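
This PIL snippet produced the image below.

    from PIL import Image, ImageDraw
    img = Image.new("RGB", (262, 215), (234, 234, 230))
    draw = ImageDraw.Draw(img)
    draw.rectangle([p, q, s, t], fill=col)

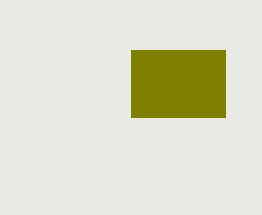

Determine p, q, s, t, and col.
p = 131, q = 50, s = 225, t = 117, col = 'olive'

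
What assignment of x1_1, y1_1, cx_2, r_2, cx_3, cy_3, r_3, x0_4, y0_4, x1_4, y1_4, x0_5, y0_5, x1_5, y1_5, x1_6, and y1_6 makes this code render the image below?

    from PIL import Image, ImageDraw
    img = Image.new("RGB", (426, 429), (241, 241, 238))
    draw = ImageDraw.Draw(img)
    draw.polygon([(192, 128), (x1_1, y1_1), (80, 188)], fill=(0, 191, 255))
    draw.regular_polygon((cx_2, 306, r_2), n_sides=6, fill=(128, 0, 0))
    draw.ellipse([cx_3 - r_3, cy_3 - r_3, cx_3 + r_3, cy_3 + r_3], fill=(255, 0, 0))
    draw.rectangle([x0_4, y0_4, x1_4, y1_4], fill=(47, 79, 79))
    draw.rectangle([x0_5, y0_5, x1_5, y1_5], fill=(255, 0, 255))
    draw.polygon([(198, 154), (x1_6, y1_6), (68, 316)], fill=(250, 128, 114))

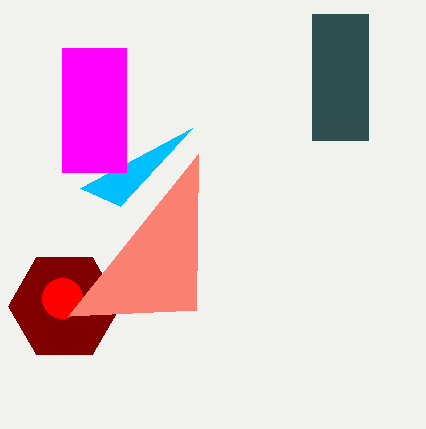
x1_1 = 120
y1_1 = 206
cx_2 = 64
r_2 = 56
cx_3 = 62
cy_3 = 298
r_3 = 20
x0_4 = 312
y0_4 = 14
x1_4 = 368
y1_4 = 140
x0_5 = 62
y0_5 = 48
x1_5 = 126
y1_5 = 172
x1_6 = 196
y1_6 = 310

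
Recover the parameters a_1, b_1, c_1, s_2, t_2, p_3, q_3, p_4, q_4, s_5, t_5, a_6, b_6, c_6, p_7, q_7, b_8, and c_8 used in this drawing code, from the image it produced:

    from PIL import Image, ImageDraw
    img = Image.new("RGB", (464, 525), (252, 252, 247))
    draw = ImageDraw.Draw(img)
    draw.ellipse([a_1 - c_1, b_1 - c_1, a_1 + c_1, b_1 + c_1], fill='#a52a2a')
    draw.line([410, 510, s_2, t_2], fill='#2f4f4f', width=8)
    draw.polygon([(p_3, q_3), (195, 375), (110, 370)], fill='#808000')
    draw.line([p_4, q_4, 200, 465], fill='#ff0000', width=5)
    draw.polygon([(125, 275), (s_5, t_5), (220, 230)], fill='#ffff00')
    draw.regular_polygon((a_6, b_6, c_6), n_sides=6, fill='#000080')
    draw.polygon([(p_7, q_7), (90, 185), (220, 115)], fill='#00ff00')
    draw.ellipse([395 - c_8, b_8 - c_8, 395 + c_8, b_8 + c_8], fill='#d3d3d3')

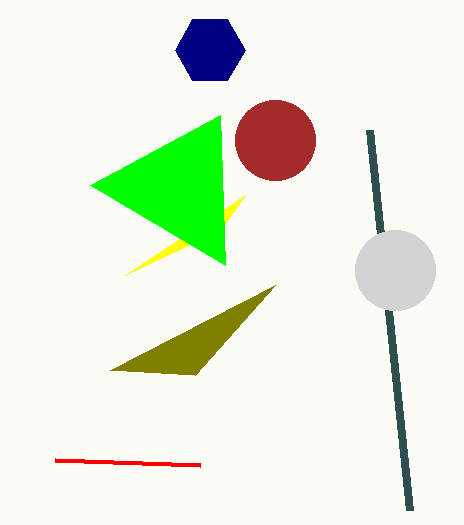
a_1 = 275, b_1 = 140, c_1 = 40, s_2 = 370, t_2 = 130, p_3 = 275, q_3 = 285, p_4 = 55, q_4 = 460, s_5 = 245, t_5 = 195, a_6 = 210, b_6 = 50, c_6 = 35, p_7 = 225, q_7 = 265, b_8 = 270, c_8 = 40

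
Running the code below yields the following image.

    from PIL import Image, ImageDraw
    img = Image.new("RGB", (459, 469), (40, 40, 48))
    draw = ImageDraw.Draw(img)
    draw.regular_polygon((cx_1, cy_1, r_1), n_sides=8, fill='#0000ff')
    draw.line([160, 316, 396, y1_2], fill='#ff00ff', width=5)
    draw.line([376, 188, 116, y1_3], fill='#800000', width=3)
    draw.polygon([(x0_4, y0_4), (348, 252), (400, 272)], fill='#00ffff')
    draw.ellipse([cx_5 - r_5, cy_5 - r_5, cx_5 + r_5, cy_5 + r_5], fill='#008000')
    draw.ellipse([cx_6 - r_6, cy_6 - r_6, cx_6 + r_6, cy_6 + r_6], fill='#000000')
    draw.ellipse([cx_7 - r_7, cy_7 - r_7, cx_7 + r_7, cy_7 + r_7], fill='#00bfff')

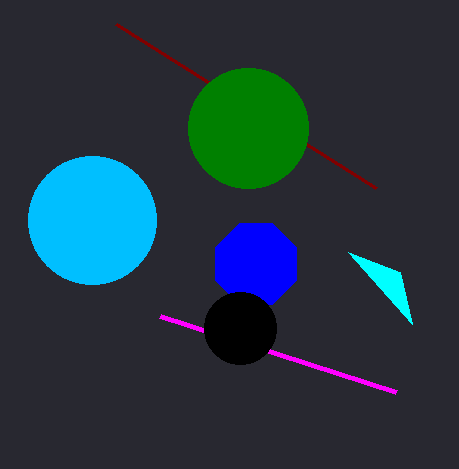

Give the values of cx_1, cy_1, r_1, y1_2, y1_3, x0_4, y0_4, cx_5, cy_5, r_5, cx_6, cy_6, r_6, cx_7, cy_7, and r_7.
cx_1 = 256
cy_1 = 264
r_1 = 44
y1_2 = 392
y1_3 = 24
x0_4 = 412
y0_4 = 324
cx_5 = 248
cy_5 = 128
r_5 = 60
cx_6 = 240
cy_6 = 328
r_6 = 36
cx_7 = 92
cy_7 = 220
r_7 = 64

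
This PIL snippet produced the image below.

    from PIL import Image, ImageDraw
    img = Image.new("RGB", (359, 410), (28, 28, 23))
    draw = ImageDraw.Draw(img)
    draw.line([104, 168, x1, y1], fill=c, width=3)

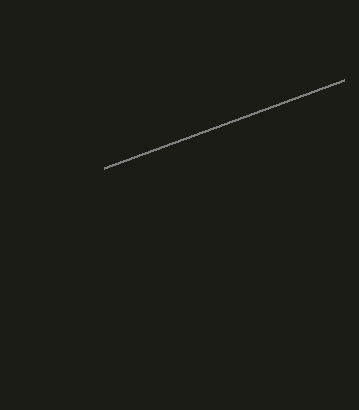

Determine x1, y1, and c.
x1 = 344; y1 = 80; c = 'gray'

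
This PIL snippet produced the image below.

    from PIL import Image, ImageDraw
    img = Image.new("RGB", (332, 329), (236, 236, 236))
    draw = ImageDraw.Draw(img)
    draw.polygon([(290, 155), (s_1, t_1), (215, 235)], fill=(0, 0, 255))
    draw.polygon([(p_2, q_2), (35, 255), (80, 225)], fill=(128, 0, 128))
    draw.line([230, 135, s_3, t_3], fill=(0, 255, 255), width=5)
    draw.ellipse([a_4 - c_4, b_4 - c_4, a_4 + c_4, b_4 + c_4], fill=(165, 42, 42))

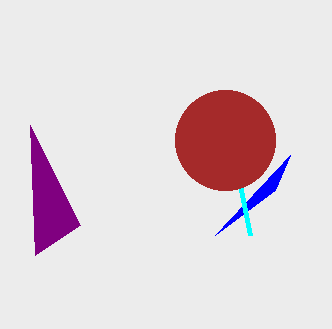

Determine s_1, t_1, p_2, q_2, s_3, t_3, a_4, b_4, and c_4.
s_1 = 275
t_1 = 190
p_2 = 30
q_2 = 125
s_3 = 250
t_3 = 235
a_4 = 225
b_4 = 140
c_4 = 50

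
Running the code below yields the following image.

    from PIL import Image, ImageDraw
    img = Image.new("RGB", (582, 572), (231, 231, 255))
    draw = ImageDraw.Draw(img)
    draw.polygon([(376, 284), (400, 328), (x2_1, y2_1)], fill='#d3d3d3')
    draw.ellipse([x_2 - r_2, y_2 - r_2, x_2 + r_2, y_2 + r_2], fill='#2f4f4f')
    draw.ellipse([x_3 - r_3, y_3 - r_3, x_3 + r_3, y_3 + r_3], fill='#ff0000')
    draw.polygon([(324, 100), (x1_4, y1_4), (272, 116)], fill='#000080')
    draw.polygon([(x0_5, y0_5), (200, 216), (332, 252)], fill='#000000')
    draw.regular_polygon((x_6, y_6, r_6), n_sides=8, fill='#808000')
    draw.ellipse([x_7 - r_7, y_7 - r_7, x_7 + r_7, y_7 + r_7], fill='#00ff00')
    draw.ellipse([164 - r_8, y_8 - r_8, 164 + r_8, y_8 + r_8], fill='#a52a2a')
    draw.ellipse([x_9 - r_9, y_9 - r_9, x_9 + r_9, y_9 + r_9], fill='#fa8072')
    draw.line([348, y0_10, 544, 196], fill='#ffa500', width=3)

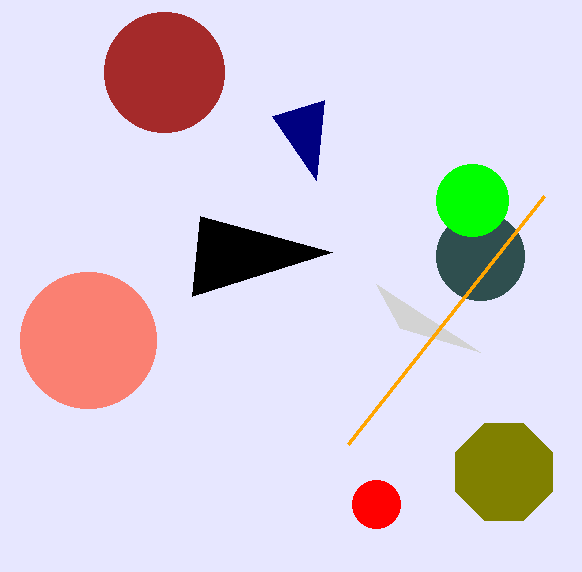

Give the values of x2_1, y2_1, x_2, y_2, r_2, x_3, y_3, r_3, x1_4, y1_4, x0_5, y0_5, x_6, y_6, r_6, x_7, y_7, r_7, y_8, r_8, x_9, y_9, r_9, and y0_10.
x2_1 = 480
y2_1 = 352
x_2 = 480
y_2 = 256
r_2 = 44
x_3 = 376
y_3 = 504
r_3 = 24
x1_4 = 316
y1_4 = 180
x0_5 = 192
y0_5 = 296
x_6 = 504
y_6 = 472
r_6 = 52
x_7 = 472
y_7 = 200
r_7 = 36
y_8 = 72
r_8 = 60
x_9 = 88
y_9 = 340
r_9 = 68
y0_10 = 444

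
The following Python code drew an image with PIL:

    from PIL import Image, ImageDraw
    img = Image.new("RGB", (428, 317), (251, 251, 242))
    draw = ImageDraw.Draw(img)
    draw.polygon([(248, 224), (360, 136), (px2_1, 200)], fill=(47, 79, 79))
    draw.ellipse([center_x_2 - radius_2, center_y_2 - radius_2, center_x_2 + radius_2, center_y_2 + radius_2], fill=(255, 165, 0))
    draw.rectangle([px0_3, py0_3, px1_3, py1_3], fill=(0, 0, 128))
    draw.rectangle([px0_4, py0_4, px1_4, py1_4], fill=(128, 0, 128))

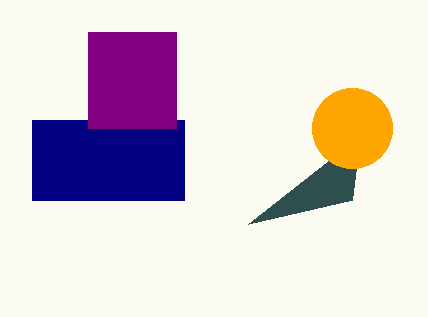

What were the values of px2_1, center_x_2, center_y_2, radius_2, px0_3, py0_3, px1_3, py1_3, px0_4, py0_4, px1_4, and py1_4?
px2_1 = 352, center_x_2 = 352, center_y_2 = 128, radius_2 = 40, px0_3 = 32, py0_3 = 120, px1_3 = 184, py1_3 = 200, px0_4 = 88, py0_4 = 32, px1_4 = 176, py1_4 = 128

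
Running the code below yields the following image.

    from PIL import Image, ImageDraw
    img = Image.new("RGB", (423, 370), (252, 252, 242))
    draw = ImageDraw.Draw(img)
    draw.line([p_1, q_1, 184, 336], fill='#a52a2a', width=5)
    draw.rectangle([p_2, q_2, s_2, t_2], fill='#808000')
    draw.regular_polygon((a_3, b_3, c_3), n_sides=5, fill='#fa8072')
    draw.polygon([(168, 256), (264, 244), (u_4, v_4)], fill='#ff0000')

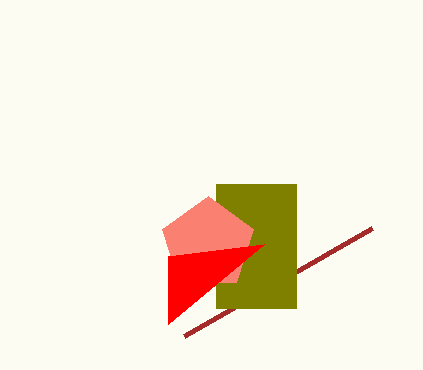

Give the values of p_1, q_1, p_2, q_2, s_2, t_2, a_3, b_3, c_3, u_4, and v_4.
p_1 = 372; q_1 = 228; p_2 = 216; q_2 = 184; s_2 = 296; t_2 = 308; a_3 = 208; b_3 = 244; c_3 = 48; u_4 = 168; v_4 = 324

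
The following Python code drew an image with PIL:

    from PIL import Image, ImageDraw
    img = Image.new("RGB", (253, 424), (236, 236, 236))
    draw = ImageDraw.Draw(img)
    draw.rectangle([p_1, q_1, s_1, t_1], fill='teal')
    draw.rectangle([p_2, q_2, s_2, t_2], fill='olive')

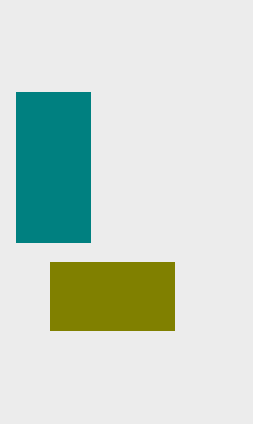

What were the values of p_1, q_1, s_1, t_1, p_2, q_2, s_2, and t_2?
p_1 = 16
q_1 = 92
s_1 = 90
t_1 = 242
p_2 = 50
q_2 = 262
s_2 = 174
t_2 = 330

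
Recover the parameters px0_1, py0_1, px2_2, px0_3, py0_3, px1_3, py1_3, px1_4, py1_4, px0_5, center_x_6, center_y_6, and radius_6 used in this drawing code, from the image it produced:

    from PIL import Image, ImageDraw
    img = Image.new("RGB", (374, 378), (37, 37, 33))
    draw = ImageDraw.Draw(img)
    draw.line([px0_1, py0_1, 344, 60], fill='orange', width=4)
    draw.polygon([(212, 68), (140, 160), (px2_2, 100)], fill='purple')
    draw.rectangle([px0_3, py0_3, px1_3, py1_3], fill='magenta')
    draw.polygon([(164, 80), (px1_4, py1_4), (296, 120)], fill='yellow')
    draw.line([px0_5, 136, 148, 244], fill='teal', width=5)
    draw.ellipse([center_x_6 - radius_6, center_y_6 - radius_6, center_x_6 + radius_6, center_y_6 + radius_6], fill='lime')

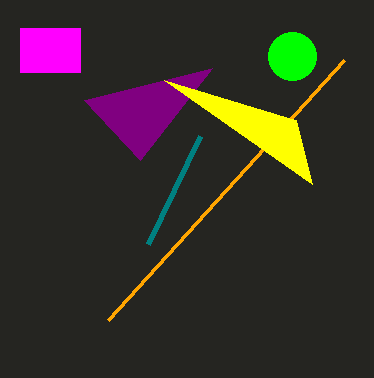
px0_1 = 108; py0_1 = 320; px2_2 = 84; px0_3 = 20; py0_3 = 28; px1_3 = 80; py1_3 = 72; px1_4 = 312; py1_4 = 184; px0_5 = 200; center_x_6 = 292; center_y_6 = 56; radius_6 = 24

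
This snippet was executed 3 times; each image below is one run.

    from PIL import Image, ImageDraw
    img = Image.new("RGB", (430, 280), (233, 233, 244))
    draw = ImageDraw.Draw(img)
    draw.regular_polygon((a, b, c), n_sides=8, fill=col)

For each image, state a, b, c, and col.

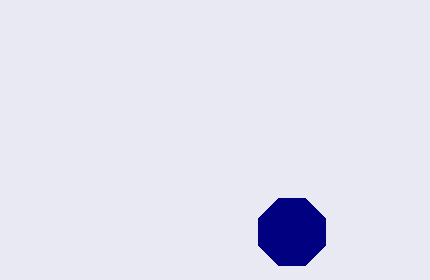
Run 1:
a = 292; b = 232; c = 36; col = 'navy'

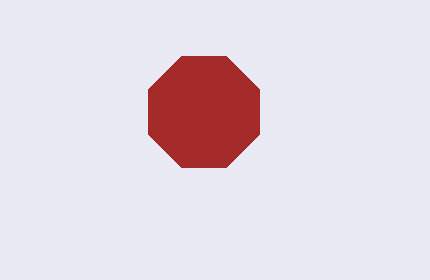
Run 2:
a = 204; b = 112; c = 60; col = 'brown'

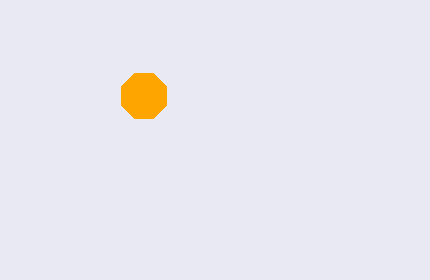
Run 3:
a = 144; b = 96; c = 24; col = 'orange'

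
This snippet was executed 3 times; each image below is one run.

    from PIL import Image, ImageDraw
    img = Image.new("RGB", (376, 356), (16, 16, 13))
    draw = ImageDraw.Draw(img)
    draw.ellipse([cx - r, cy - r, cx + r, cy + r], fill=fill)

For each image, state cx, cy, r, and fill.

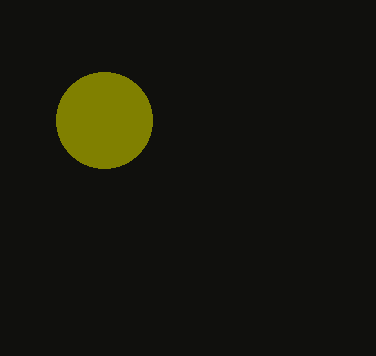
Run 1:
cx = 104
cy = 120
r = 48
fill = 'olive'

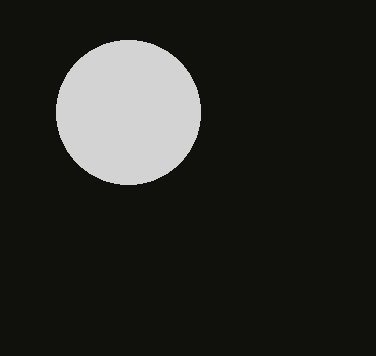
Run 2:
cx = 128, cy = 112, r = 72, fill = 'lightgray'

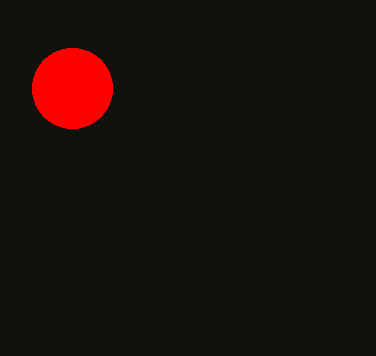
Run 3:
cx = 72; cy = 88; r = 40; fill = 'red'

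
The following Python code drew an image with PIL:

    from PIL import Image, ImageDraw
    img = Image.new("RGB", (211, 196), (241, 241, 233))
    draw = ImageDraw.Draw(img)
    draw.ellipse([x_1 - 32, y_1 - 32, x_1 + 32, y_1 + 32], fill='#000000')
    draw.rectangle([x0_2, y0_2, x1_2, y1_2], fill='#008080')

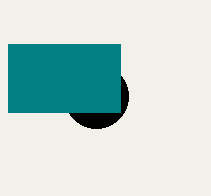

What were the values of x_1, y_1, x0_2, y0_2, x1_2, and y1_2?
x_1 = 96, y_1 = 96, x0_2 = 8, y0_2 = 44, x1_2 = 120, y1_2 = 112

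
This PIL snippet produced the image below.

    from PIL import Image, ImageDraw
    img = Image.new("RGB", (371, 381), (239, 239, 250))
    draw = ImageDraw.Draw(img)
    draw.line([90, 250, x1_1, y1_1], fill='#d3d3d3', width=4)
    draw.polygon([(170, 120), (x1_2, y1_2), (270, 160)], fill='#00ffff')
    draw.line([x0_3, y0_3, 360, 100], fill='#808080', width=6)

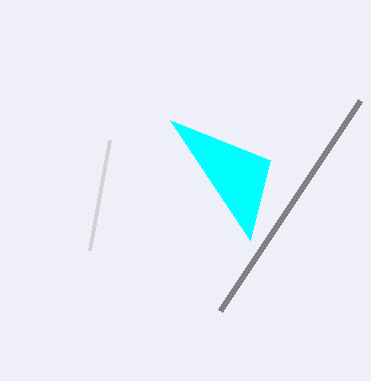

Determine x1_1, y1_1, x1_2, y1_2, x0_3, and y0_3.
x1_1 = 110; y1_1 = 140; x1_2 = 250; y1_2 = 240; x0_3 = 220; y0_3 = 310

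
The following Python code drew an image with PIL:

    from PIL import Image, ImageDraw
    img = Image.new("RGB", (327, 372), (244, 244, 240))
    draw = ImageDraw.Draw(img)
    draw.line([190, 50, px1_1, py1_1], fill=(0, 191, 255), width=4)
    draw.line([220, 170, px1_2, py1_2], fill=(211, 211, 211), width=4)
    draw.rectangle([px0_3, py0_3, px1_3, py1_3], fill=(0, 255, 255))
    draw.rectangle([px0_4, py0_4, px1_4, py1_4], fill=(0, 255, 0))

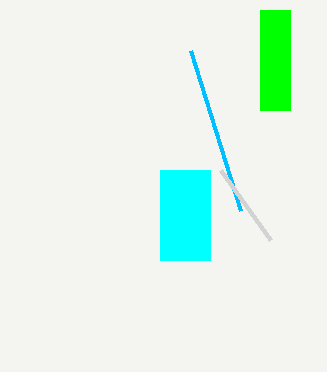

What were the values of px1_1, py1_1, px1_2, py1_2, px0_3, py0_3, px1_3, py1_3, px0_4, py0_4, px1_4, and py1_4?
px1_1 = 240
py1_1 = 210
px1_2 = 270
py1_2 = 240
px0_3 = 160
py0_3 = 170
px1_3 = 210
py1_3 = 260
px0_4 = 260
py0_4 = 10
px1_4 = 290
py1_4 = 110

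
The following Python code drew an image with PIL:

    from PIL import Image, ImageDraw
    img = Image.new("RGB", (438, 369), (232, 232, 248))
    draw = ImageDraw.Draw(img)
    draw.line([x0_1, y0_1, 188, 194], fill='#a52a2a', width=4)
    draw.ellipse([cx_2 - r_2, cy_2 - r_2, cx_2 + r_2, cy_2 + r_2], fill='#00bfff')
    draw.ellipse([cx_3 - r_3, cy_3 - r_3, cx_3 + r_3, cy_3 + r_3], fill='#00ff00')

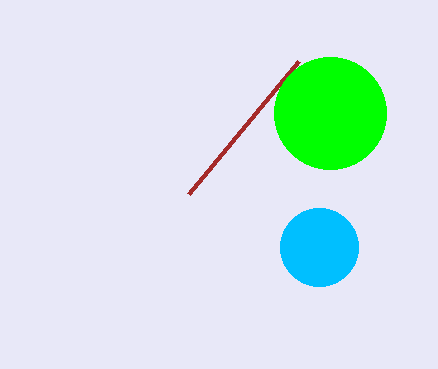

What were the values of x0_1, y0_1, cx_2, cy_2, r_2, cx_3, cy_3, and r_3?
x0_1 = 298; y0_1 = 61; cx_2 = 319; cy_2 = 247; r_2 = 39; cx_3 = 330; cy_3 = 113; r_3 = 56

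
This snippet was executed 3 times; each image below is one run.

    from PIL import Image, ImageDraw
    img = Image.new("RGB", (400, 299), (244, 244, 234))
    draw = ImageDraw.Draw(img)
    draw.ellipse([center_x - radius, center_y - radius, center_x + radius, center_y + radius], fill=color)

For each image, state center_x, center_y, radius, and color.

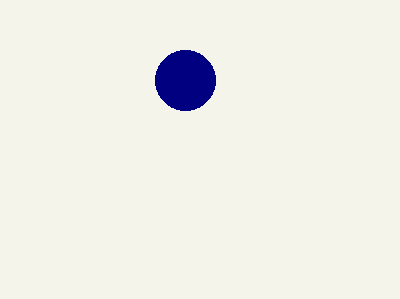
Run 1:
center_x = 185; center_y = 80; radius = 30; color = 'navy'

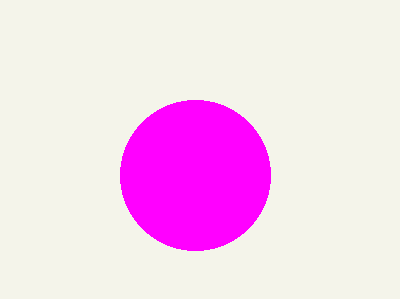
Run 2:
center_x = 195, center_y = 175, radius = 75, color = 'magenta'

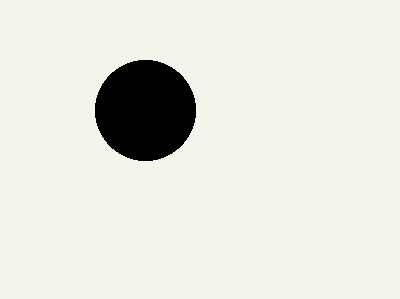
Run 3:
center_x = 145; center_y = 110; radius = 50; color = 'black'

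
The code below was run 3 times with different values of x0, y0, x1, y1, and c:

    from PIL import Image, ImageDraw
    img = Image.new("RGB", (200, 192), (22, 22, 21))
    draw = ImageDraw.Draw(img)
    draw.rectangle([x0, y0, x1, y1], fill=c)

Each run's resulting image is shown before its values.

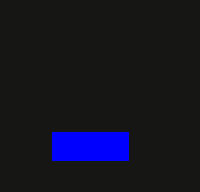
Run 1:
x0 = 52; y0 = 132; x1 = 128; y1 = 160; c = 'blue'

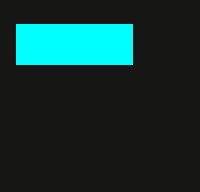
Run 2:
x0 = 16; y0 = 24; x1 = 132; y1 = 64; c = 'cyan'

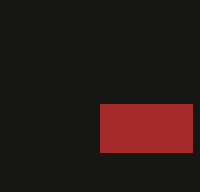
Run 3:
x0 = 100, y0 = 104, x1 = 192, y1 = 152, c = 'brown'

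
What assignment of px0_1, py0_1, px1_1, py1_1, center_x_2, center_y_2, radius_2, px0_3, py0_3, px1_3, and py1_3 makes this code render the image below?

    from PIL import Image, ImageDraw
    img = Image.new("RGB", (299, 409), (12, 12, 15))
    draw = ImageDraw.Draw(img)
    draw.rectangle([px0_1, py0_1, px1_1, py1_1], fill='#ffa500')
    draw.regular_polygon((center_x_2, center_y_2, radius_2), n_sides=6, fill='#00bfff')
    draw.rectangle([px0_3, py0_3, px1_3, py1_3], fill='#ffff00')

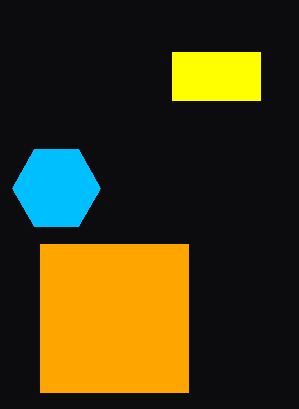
px0_1 = 40, py0_1 = 244, px1_1 = 188, py1_1 = 392, center_x_2 = 56, center_y_2 = 188, radius_2 = 44, px0_3 = 172, py0_3 = 52, px1_3 = 260, py1_3 = 100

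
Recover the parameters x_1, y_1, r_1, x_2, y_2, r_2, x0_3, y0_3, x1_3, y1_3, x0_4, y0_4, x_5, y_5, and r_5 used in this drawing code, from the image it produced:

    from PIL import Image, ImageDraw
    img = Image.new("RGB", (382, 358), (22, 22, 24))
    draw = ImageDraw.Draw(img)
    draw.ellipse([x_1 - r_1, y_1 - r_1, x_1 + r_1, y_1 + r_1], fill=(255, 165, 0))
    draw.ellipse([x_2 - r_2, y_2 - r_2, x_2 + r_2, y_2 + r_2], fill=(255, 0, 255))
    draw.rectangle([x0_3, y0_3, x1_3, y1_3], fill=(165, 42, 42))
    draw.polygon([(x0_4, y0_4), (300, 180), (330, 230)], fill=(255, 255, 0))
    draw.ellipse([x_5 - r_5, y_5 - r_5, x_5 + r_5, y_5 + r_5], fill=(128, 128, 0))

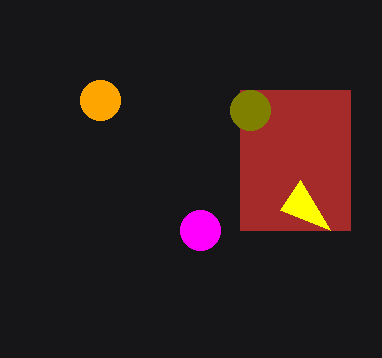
x_1 = 100, y_1 = 100, r_1 = 20, x_2 = 200, y_2 = 230, r_2 = 20, x0_3 = 240, y0_3 = 90, x1_3 = 350, y1_3 = 230, x0_4 = 280, y0_4 = 210, x_5 = 250, y_5 = 110, r_5 = 20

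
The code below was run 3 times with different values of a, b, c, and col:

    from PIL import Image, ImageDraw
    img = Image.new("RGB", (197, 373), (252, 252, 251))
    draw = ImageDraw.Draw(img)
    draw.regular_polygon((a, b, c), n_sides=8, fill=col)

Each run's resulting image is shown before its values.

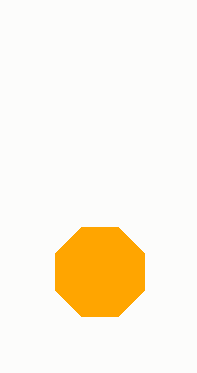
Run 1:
a = 100
b = 272
c = 48
col = 'orange'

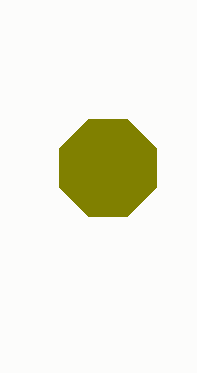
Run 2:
a = 108; b = 168; c = 52; col = 'olive'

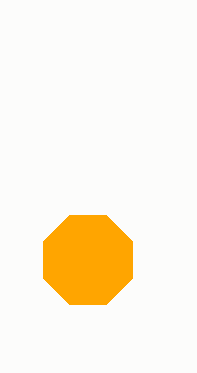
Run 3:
a = 88, b = 260, c = 48, col = 'orange'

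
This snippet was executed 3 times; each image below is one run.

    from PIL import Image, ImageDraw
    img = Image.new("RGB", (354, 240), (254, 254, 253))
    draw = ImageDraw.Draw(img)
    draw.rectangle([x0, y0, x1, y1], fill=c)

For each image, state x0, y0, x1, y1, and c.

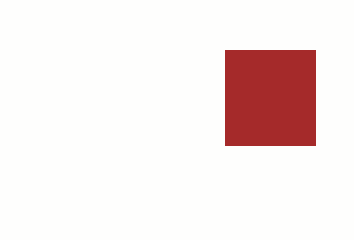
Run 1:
x0 = 225, y0 = 50, x1 = 315, y1 = 145, c = 'brown'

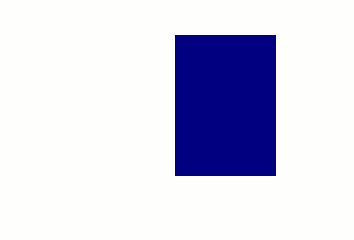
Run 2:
x0 = 175
y0 = 35
x1 = 275
y1 = 175
c = 'navy'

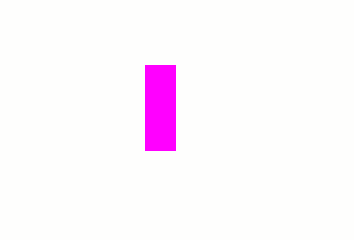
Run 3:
x0 = 145
y0 = 65
x1 = 175
y1 = 150
c = 'magenta'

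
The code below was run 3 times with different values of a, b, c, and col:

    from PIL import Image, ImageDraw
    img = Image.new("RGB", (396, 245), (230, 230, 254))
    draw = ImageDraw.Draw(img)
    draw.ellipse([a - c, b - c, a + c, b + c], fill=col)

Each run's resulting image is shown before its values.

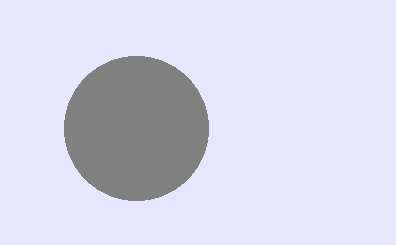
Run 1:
a = 136, b = 128, c = 72, col = 'gray'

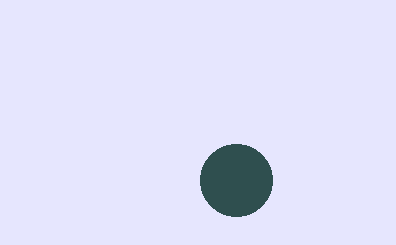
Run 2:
a = 236; b = 180; c = 36; col = 'darkslategray'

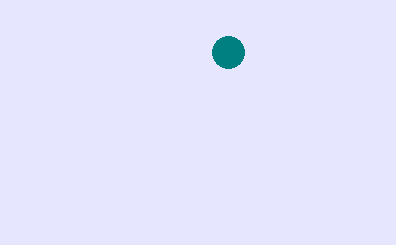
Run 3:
a = 228
b = 52
c = 16
col = 'teal'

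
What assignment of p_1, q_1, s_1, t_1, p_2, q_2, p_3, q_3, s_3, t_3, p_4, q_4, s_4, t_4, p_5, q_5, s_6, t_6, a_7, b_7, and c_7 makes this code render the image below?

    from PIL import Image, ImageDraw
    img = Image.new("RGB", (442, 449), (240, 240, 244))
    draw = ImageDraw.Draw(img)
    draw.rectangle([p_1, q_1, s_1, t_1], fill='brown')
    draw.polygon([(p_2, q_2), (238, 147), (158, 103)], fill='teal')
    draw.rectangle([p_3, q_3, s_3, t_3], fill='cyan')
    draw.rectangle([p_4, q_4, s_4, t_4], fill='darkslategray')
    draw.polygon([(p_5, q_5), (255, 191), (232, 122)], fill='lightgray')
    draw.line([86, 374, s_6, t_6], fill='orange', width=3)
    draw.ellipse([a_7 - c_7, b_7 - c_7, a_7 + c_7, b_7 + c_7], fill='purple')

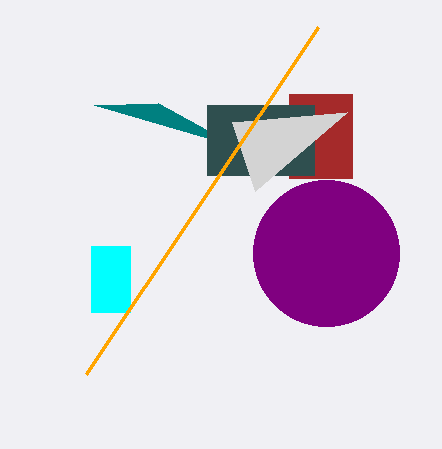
p_1 = 289; q_1 = 94; s_1 = 352; t_1 = 178; p_2 = 94; q_2 = 105; p_3 = 91; q_3 = 246; s_3 = 130; t_3 = 312; p_4 = 207; q_4 = 105; s_4 = 314; t_4 = 175; p_5 = 347; q_5 = 112; s_6 = 318; t_6 = 27; a_7 = 326; b_7 = 253; c_7 = 73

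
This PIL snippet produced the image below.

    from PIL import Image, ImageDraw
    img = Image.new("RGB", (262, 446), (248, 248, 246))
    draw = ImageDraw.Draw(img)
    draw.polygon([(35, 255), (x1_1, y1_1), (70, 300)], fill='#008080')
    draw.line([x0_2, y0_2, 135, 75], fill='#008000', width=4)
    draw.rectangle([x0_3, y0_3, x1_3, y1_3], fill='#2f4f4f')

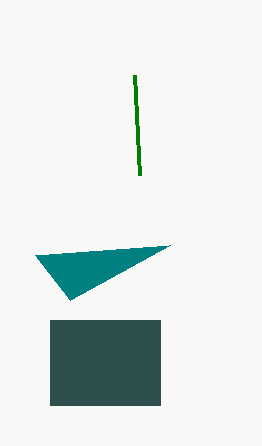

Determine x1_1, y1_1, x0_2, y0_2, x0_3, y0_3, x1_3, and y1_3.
x1_1 = 170; y1_1 = 245; x0_2 = 140; y0_2 = 175; x0_3 = 50; y0_3 = 320; x1_3 = 160; y1_3 = 405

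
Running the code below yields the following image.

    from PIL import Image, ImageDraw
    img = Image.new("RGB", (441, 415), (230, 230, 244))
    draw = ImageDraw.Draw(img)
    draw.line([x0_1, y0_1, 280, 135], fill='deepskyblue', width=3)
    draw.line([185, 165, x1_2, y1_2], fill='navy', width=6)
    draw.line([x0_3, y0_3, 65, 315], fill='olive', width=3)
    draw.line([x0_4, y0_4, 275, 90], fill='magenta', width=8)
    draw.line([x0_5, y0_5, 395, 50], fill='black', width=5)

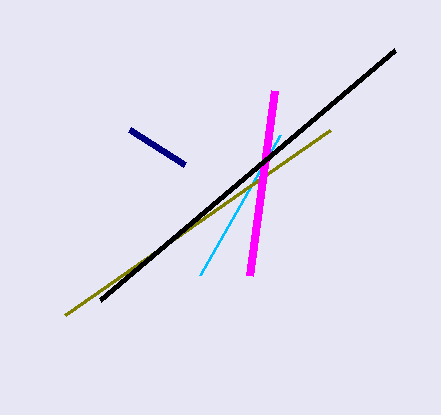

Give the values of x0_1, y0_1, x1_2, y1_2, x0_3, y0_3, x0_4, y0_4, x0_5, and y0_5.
x0_1 = 200, y0_1 = 275, x1_2 = 130, y1_2 = 130, x0_3 = 330, y0_3 = 130, x0_4 = 250, y0_4 = 275, x0_5 = 100, y0_5 = 300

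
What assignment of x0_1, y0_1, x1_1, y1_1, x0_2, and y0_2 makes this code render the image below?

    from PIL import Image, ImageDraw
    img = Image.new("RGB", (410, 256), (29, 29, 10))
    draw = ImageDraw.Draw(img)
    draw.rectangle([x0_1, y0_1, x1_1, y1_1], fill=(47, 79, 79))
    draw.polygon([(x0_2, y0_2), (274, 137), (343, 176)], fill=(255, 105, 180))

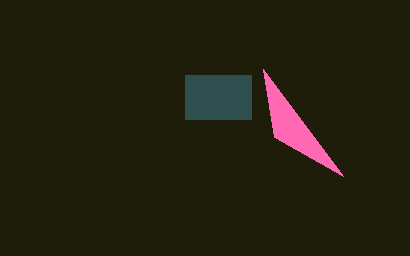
x0_1 = 185
y0_1 = 75
x1_1 = 251
y1_1 = 119
x0_2 = 263
y0_2 = 69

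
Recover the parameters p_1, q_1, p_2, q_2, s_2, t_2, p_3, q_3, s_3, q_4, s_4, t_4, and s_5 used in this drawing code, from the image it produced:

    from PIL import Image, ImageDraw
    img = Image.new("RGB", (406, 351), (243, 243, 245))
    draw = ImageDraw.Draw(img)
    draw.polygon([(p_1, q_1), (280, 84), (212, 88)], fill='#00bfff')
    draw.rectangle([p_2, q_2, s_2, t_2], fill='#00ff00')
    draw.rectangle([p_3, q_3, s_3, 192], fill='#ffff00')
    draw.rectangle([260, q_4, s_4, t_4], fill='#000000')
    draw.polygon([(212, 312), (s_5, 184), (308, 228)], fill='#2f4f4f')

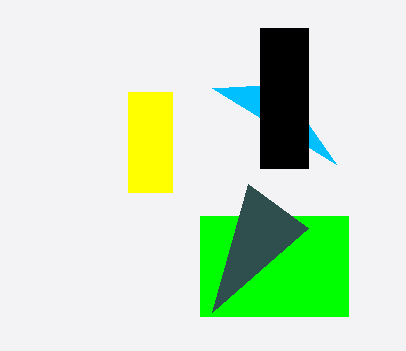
p_1 = 336, q_1 = 164, p_2 = 200, q_2 = 216, s_2 = 348, t_2 = 316, p_3 = 128, q_3 = 92, s_3 = 172, q_4 = 28, s_4 = 308, t_4 = 168, s_5 = 248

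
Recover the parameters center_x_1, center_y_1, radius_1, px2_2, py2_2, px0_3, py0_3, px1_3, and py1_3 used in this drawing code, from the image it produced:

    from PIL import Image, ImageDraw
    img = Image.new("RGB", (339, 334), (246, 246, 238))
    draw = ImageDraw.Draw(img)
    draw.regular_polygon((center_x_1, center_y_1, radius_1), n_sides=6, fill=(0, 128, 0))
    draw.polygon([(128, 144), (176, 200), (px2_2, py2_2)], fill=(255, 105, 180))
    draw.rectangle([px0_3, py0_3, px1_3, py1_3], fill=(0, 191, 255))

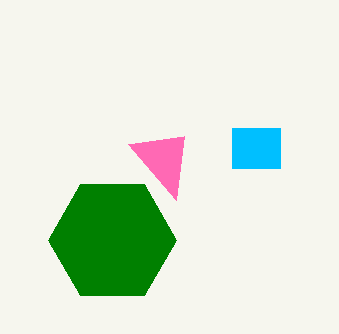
center_x_1 = 112, center_y_1 = 240, radius_1 = 64, px2_2 = 184, py2_2 = 136, px0_3 = 232, py0_3 = 128, px1_3 = 280, py1_3 = 168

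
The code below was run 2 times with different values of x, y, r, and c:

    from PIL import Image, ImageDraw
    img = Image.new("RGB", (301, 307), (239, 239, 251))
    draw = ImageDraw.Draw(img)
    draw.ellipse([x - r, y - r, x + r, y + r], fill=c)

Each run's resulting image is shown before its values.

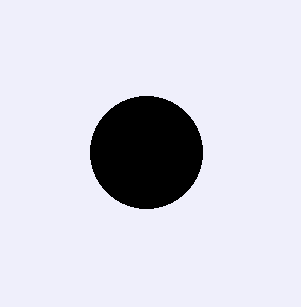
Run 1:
x = 146, y = 152, r = 56, c = 'black'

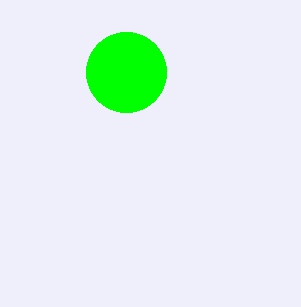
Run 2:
x = 126
y = 72
r = 40
c = 'lime'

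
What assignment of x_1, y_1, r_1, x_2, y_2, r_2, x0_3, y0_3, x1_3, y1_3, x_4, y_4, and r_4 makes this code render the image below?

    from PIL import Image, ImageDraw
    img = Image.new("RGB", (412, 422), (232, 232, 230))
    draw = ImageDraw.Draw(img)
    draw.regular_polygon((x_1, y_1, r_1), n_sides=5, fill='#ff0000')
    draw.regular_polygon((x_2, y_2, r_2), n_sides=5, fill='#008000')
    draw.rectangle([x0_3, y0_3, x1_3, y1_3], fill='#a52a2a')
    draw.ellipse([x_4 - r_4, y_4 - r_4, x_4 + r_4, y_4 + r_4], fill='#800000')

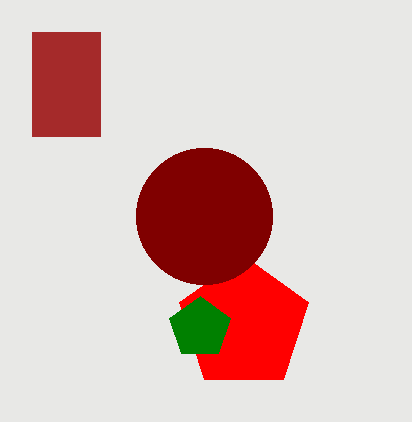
x_1 = 244, y_1 = 324, r_1 = 68, x_2 = 200, y_2 = 328, r_2 = 32, x0_3 = 32, y0_3 = 32, x1_3 = 100, y1_3 = 136, x_4 = 204, y_4 = 216, r_4 = 68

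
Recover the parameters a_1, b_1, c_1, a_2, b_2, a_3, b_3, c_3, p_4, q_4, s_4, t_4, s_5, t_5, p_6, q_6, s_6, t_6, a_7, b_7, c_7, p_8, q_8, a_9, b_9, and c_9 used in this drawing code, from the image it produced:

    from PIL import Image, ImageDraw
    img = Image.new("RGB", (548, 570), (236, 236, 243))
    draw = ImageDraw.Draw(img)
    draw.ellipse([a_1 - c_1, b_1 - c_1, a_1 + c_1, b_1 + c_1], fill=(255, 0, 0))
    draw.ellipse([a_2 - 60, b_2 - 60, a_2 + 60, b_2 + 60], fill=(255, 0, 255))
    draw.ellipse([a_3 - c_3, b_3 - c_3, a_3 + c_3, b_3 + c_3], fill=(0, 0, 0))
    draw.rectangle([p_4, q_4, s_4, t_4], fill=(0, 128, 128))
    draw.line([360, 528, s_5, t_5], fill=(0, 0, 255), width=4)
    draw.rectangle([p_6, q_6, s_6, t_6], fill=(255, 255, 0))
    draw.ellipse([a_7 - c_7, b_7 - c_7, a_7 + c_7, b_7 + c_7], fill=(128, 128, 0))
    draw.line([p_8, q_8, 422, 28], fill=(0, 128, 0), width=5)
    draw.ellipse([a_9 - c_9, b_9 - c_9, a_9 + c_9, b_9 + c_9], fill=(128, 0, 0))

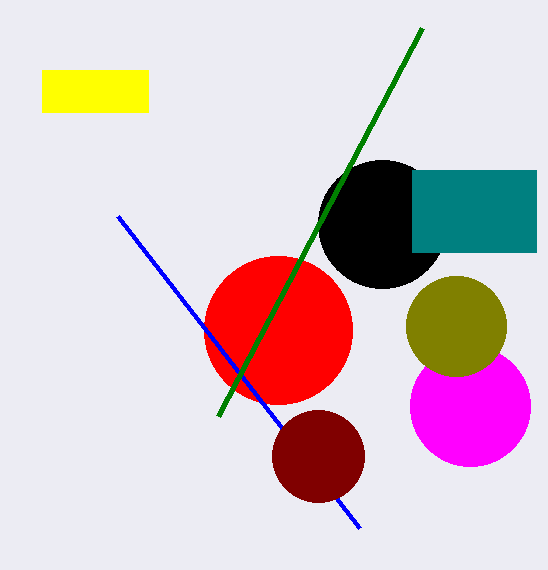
a_1 = 278
b_1 = 330
c_1 = 74
a_2 = 470
b_2 = 406
a_3 = 382
b_3 = 224
c_3 = 64
p_4 = 412
q_4 = 170
s_4 = 536
t_4 = 252
s_5 = 118
t_5 = 216
p_6 = 42
q_6 = 70
s_6 = 148
t_6 = 112
a_7 = 456
b_7 = 326
c_7 = 50
p_8 = 218
q_8 = 416
a_9 = 318
b_9 = 456
c_9 = 46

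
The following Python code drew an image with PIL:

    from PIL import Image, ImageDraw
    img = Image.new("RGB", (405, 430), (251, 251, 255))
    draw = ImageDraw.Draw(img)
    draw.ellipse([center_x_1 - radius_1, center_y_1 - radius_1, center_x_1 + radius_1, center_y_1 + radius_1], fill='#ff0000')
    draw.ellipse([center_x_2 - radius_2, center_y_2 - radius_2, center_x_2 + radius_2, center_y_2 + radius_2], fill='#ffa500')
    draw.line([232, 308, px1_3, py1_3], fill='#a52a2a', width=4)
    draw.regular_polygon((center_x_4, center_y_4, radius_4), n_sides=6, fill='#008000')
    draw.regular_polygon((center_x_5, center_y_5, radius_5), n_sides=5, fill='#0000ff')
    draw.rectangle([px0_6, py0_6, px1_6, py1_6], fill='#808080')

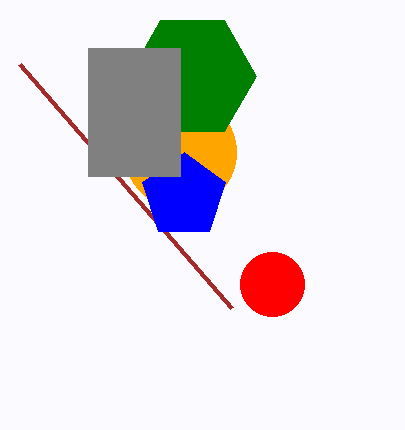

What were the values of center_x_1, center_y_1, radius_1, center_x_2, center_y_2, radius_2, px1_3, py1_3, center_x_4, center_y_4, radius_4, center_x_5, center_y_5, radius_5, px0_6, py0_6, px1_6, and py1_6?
center_x_1 = 272; center_y_1 = 284; radius_1 = 32; center_x_2 = 180; center_y_2 = 152; radius_2 = 56; px1_3 = 20; py1_3 = 64; center_x_4 = 192; center_y_4 = 76; radius_4 = 64; center_x_5 = 184; center_y_5 = 196; radius_5 = 44; px0_6 = 88; py0_6 = 48; px1_6 = 180; py1_6 = 176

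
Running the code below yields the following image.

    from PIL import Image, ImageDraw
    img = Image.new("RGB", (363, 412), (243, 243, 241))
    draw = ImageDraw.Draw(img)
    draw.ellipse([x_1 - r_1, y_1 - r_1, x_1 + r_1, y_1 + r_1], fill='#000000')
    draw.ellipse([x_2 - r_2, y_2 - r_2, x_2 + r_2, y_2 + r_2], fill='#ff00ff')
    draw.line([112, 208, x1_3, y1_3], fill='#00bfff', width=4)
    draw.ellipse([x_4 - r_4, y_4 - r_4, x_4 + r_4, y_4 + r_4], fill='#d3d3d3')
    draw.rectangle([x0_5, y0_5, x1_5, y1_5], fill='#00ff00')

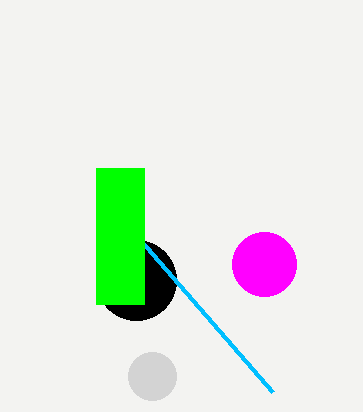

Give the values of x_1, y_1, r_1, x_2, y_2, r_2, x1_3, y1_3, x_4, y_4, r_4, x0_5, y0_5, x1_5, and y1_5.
x_1 = 136; y_1 = 280; r_1 = 40; x_2 = 264; y_2 = 264; r_2 = 32; x1_3 = 272; y1_3 = 392; x_4 = 152; y_4 = 376; r_4 = 24; x0_5 = 96; y0_5 = 168; x1_5 = 144; y1_5 = 304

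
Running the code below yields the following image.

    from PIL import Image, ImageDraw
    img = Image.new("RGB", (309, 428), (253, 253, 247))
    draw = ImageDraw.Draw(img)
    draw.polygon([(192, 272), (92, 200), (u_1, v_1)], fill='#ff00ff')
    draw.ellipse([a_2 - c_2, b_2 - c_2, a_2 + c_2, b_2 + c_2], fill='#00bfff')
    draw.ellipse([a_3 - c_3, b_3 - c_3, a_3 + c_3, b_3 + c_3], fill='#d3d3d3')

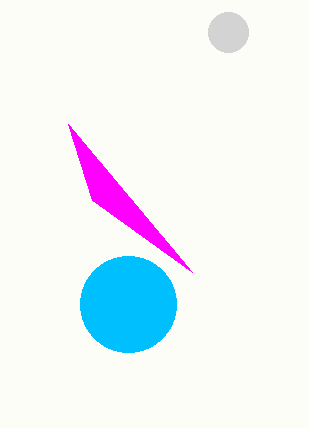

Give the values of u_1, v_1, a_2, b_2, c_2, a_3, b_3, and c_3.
u_1 = 68, v_1 = 124, a_2 = 128, b_2 = 304, c_2 = 48, a_3 = 228, b_3 = 32, c_3 = 20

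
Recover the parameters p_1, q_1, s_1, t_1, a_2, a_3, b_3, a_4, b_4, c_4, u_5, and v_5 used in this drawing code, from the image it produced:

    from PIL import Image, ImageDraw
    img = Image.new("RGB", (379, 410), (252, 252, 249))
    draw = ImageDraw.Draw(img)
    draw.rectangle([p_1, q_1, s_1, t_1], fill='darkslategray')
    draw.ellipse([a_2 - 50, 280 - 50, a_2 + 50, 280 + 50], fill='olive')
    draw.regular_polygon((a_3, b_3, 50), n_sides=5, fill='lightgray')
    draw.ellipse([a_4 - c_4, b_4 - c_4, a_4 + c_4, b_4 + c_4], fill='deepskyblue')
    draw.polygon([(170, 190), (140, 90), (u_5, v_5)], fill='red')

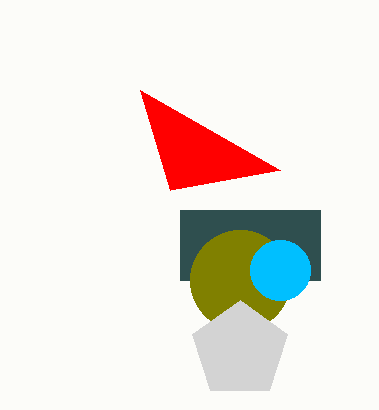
p_1 = 180; q_1 = 210; s_1 = 320; t_1 = 280; a_2 = 240; a_3 = 240; b_3 = 350; a_4 = 280; b_4 = 270; c_4 = 30; u_5 = 280; v_5 = 170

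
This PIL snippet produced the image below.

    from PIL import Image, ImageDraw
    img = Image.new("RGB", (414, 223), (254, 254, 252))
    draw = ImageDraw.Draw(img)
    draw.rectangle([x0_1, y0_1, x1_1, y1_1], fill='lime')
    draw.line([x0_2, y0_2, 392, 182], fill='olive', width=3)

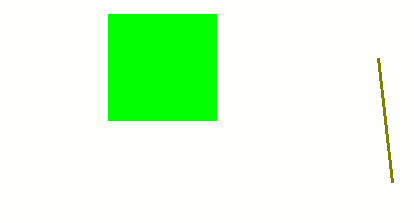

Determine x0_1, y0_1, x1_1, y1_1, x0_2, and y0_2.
x0_1 = 108
y0_1 = 14
x1_1 = 216
y1_1 = 120
x0_2 = 378
y0_2 = 58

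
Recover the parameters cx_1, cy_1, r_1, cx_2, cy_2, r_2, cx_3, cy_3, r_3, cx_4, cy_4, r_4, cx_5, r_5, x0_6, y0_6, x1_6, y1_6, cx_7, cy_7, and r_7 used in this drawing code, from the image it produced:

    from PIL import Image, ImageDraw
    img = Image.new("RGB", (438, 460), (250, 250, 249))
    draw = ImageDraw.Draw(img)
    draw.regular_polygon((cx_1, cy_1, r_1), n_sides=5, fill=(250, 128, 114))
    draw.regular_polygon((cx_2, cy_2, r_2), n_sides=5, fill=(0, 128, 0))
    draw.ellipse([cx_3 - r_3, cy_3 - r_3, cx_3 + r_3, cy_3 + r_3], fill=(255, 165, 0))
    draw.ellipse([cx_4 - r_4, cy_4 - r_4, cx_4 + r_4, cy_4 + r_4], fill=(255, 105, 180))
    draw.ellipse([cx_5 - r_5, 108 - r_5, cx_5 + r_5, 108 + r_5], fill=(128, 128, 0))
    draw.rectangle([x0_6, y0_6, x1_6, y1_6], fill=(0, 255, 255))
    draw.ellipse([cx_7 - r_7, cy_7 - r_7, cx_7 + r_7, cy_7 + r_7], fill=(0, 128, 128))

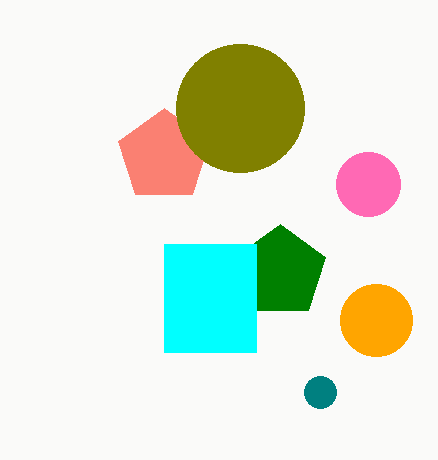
cx_1 = 164
cy_1 = 156
r_1 = 48
cx_2 = 280
cy_2 = 272
r_2 = 48
cx_3 = 376
cy_3 = 320
r_3 = 36
cx_4 = 368
cy_4 = 184
r_4 = 32
cx_5 = 240
r_5 = 64
x0_6 = 164
y0_6 = 244
x1_6 = 256
y1_6 = 352
cx_7 = 320
cy_7 = 392
r_7 = 16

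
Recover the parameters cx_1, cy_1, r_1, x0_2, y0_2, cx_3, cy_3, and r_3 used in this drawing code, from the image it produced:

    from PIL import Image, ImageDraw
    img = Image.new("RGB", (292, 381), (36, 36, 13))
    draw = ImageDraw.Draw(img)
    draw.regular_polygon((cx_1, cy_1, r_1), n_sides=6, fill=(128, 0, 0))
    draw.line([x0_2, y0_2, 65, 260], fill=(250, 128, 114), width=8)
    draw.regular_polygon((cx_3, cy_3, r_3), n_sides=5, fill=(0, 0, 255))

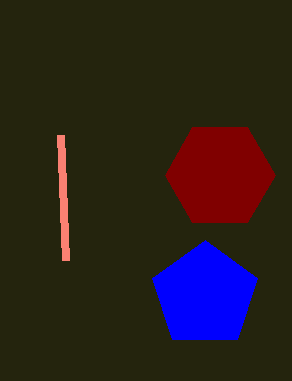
cx_1 = 220; cy_1 = 175; r_1 = 55; x0_2 = 60; y0_2 = 135; cx_3 = 205; cy_3 = 295; r_3 = 55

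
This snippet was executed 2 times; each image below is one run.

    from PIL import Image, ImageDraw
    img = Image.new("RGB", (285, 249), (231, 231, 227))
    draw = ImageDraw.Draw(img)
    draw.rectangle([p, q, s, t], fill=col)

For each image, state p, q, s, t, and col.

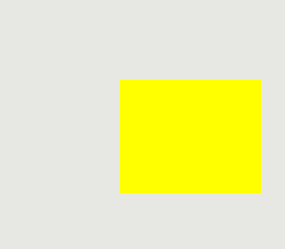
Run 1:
p = 120
q = 80
s = 260
t = 192
col = 'yellow'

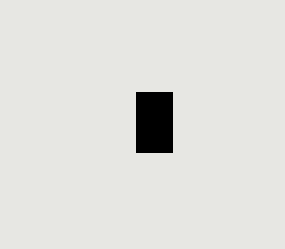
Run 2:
p = 136
q = 92
s = 172
t = 152
col = 'black'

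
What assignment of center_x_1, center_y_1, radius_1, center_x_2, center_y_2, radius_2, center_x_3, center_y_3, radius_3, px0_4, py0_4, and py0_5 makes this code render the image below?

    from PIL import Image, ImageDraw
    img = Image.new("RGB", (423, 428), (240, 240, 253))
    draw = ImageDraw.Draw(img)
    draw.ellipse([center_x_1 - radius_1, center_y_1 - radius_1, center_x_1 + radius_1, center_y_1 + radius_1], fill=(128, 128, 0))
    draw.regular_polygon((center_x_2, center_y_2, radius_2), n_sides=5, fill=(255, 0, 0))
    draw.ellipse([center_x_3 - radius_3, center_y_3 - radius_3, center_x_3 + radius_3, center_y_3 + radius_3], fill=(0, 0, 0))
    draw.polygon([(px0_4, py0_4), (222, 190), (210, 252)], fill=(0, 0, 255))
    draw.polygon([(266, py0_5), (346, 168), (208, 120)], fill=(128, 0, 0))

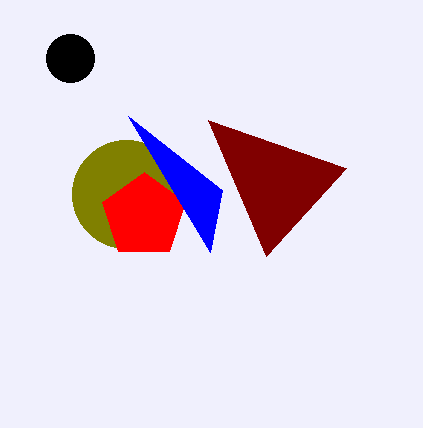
center_x_1 = 126; center_y_1 = 194; radius_1 = 54; center_x_2 = 144; center_y_2 = 216; radius_2 = 44; center_x_3 = 70; center_y_3 = 58; radius_3 = 24; px0_4 = 128; py0_4 = 116; py0_5 = 256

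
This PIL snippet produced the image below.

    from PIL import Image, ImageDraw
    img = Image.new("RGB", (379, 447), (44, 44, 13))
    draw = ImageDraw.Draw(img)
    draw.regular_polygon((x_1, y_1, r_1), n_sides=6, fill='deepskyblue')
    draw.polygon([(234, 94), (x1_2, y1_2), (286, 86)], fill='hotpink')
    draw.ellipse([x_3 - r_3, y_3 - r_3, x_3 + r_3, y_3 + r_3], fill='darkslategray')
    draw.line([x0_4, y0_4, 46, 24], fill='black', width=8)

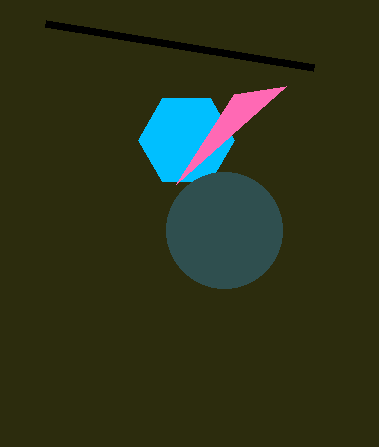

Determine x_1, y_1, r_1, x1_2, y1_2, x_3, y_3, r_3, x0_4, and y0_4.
x_1 = 186, y_1 = 140, r_1 = 48, x1_2 = 176, y1_2 = 184, x_3 = 224, y_3 = 230, r_3 = 58, x0_4 = 314, y0_4 = 68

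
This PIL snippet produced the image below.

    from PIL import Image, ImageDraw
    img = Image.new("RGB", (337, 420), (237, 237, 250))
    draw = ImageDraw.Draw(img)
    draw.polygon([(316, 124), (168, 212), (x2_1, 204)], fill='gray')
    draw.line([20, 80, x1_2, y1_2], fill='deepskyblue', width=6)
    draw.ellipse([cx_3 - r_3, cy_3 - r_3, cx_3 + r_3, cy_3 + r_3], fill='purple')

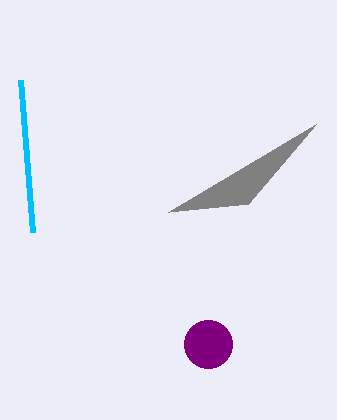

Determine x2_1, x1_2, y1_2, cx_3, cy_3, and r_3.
x2_1 = 248
x1_2 = 32
y1_2 = 232
cx_3 = 208
cy_3 = 344
r_3 = 24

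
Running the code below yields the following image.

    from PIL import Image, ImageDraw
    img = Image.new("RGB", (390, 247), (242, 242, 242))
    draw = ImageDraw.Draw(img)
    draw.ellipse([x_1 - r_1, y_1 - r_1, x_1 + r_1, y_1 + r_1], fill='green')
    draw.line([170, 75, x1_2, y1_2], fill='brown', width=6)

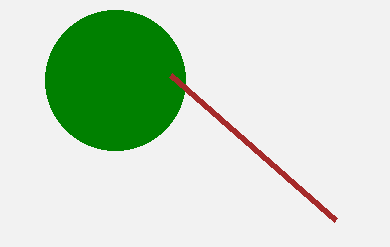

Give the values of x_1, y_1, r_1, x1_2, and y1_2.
x_1 = 115, y_1 = 80, r_1 = 70, x1_2 = 335, y1_2 = 220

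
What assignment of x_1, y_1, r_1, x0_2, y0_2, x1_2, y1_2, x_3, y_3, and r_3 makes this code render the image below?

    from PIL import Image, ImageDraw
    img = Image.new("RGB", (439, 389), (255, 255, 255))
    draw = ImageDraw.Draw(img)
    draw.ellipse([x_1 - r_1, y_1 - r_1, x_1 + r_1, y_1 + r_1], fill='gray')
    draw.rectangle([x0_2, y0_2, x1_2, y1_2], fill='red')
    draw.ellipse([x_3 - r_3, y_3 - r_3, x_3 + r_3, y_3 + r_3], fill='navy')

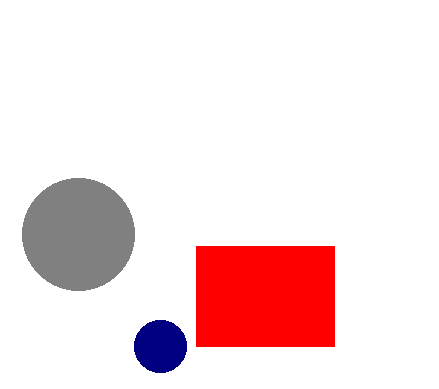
x_1 = 78; y_1 = 234; r_1 = 56; x0_2 = 196; y0_2 = 246; x1_2 = 334; y1_2 = 346; x_3 = 160; y_3 = 346; r_3 = 26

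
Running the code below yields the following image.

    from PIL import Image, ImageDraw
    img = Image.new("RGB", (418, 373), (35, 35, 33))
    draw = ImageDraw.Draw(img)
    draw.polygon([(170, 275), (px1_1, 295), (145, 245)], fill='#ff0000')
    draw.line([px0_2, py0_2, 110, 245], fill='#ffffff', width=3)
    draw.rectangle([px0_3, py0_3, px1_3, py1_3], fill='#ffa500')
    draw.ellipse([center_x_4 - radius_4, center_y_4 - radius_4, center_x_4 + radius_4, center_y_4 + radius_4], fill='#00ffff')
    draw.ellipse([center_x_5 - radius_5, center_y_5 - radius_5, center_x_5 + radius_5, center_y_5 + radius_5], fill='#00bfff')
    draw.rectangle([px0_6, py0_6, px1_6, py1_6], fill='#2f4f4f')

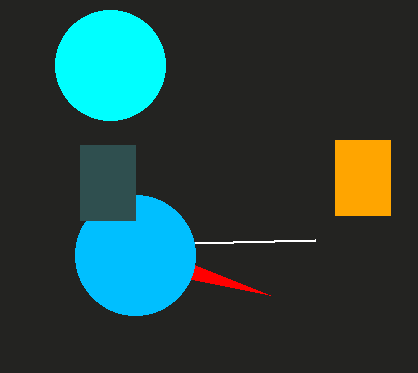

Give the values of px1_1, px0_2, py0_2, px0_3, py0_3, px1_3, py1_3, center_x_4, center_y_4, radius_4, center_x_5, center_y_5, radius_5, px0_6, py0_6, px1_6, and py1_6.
px1_1 = 270; px0_2 = 315; py0_2 = 240; px0_3 = 335; py0_3 = 140; px1_3 = 390; py1_3 = 215; center_x_4 = 110; center_y_4 = 65; radius_4 = 55; center_x_5 = 135; center_y_5 = 255; radius_5 = 60; px0_6 = 80; py0_6 = 145; px1_6 = 135; py1_6 = 220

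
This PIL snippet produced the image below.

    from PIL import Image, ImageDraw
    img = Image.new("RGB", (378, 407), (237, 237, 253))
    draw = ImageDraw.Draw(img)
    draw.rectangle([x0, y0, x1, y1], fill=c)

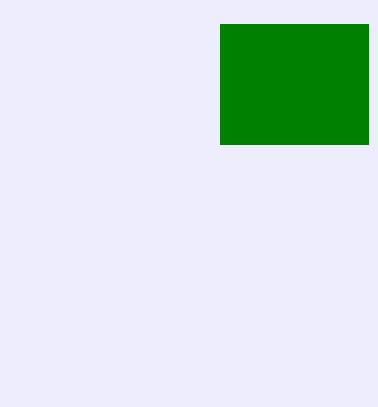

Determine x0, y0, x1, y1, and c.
x0 = 220, y0 = 24, x1 = 368, y1 = 144, c = 'green'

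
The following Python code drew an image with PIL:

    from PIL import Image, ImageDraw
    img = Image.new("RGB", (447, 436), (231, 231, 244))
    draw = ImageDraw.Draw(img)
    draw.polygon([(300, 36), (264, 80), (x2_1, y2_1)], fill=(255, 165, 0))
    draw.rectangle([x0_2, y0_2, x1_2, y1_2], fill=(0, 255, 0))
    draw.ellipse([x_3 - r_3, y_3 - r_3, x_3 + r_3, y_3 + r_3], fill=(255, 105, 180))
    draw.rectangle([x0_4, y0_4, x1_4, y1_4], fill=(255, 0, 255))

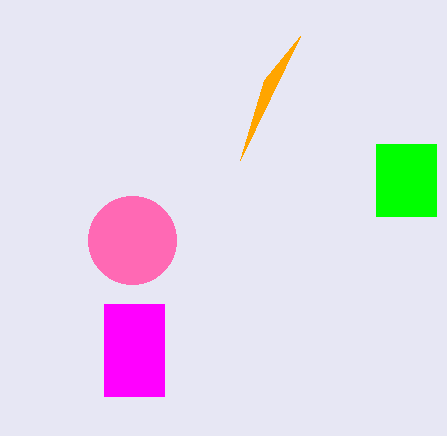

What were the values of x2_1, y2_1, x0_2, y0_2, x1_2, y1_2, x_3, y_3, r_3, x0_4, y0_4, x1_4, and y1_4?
x2_1 = 240; y2_1 = 160; x0_2 = 376; y0_2 = 144; x1_2 = 436; y1_2 = 216; x_3 = 132; y_3 = 240; r_3 = 44; x0_4 = 104; y0_4 = 304; x1_4 = 164; y1_4 = 396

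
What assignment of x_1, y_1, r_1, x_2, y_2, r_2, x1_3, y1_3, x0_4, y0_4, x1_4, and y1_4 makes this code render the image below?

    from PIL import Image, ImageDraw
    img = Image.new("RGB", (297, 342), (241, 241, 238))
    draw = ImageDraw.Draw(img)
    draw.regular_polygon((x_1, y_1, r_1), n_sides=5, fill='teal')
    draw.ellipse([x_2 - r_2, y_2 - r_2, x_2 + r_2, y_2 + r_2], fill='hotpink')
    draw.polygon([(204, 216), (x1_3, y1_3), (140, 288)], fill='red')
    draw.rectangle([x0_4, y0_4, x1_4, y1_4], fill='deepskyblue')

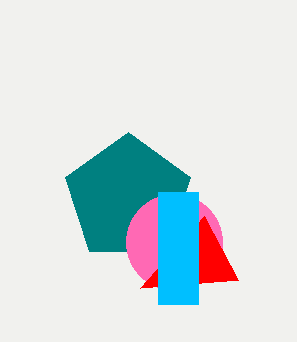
x_1 = 128
y_1 = 198
r_1 = 66
x_2 = 174
y_2 = 242
r_2 = 48
x1_3 = 238
y1_3 = 280
x0_4 = 158
y0_4 = 192
x1_4 = 198
y1_4 = 304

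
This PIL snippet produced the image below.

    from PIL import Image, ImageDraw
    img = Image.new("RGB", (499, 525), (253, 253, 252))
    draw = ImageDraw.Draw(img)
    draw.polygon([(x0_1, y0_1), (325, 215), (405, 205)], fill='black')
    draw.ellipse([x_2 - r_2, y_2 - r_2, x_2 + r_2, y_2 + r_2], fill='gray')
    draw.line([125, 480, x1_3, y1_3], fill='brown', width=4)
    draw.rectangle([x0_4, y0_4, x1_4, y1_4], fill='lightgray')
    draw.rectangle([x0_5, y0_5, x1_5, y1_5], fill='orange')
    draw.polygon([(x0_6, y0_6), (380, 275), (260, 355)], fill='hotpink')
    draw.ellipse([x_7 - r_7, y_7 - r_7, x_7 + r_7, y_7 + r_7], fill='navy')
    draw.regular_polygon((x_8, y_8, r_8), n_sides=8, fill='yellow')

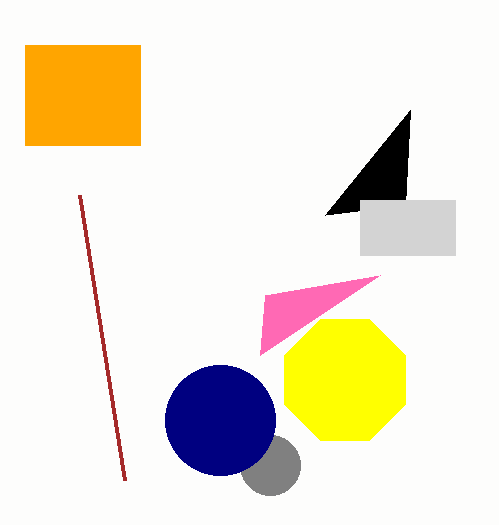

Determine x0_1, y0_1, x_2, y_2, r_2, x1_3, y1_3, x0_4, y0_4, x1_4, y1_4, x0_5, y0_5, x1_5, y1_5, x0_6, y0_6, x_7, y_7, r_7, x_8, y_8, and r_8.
x0_1 = 410; y0_1 = 110; x_2 = 270; y_2 = 465; r_2 = 30; x1_3 = 80; y1_3 = 195; x0_4 = 360; y0_4 = 200; x1_4 = 455; y1_4 = 255; x0_5 = 25; y0_5 = 45; x1_5 = 140; y1_5 = 145; x0_6 = 265; y0_6 = 295; x_7 = 220; y_7 = 420; r_7 = 55; x_8 = 345; y_8 = 380; r_8 = 65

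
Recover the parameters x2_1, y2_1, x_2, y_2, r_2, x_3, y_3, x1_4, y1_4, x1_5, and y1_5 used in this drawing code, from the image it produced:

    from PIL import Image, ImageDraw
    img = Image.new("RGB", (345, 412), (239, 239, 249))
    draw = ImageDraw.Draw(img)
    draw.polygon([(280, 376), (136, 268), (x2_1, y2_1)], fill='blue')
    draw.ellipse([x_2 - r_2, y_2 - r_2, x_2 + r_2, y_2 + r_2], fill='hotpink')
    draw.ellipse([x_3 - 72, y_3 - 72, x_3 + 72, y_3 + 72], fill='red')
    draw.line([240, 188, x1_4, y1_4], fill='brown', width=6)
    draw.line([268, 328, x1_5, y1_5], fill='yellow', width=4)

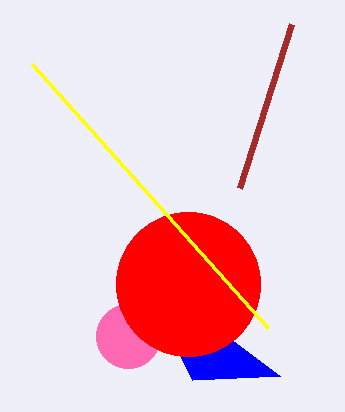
x2_1 = 192
y2_1 = 380
x_2 = 128
y_2 = 336
r_2 = 32
x_3 = 188
y_3 = 284
x1_4 = 292
y1_4 = 24
x1_5 = 32
y1_5 = 64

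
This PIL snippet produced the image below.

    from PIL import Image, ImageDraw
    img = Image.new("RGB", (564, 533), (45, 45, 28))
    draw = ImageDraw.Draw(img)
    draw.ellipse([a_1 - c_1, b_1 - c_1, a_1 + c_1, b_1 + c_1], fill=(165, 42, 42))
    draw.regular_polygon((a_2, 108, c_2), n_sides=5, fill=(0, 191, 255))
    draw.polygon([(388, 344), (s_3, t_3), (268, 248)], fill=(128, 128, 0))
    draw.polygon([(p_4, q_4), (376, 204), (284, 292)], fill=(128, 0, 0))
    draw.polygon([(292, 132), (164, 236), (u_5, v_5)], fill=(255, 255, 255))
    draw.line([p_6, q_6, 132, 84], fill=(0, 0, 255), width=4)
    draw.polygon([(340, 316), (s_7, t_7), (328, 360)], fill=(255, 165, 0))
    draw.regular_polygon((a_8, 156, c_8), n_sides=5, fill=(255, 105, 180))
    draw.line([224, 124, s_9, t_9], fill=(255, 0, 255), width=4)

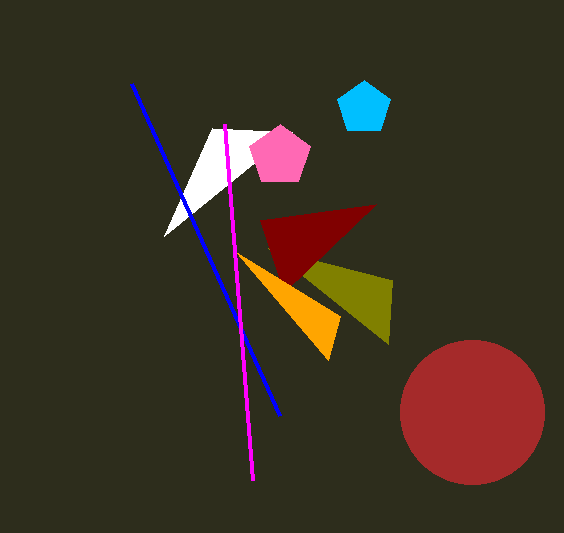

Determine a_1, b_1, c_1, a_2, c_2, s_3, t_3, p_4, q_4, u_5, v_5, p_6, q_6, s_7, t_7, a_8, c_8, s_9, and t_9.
a_1 = 472
b_1 = 412
c_1 = 72
a_2 = 364
c_2 = 28
s_3 = 392
t_3 = 280
p_4 = 260
q_4 = 220
u_5 = 212
v_5 = 128
p_6 = 280
q_6 = 416
s_7 = 236
t_7 = 252
a_8 = 280
c_8 = 32
s_9 = 252
t_9 = 480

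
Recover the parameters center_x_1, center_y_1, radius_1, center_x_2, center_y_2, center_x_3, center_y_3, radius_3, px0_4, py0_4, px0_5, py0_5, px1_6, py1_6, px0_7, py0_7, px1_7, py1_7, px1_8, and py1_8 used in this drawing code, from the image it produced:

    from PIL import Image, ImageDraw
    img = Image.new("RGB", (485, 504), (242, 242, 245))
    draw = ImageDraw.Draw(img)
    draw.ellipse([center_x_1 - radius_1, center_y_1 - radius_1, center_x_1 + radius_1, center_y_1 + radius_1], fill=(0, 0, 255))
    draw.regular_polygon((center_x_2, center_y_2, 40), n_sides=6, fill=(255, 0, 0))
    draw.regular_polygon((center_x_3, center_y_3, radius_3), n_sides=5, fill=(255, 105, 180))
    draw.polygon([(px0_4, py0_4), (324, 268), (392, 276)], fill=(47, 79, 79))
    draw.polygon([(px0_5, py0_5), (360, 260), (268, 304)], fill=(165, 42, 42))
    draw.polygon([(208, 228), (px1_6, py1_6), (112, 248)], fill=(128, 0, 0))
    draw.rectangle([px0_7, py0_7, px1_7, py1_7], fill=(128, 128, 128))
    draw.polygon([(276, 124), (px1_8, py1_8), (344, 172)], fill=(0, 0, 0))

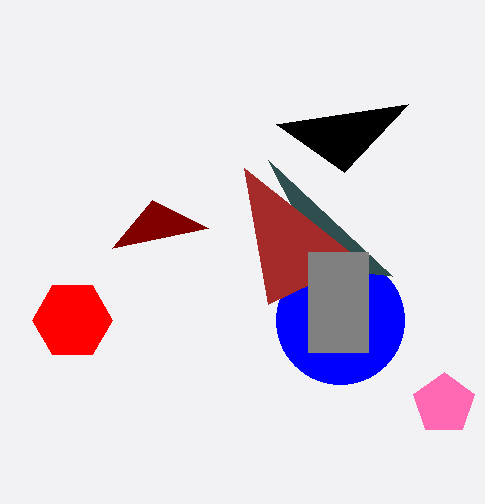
center_x_1 = 340
center_y_1 = 320
radius_1 = 64
center_x_2 = 72
center_y_2 = 320
center_x_3 = 444
center_y_3 = 404
radius_3 = 32
px0_4 = 268
py0_4 = 160
px0_5 = 244
py0_5 = 168
px1_6 = 152
py1_6 = 200
px0_7 = 308
py0_7 = 252
px1_7 = 368
py1_7 = 352
px1_8 = 408
py1_8 = 104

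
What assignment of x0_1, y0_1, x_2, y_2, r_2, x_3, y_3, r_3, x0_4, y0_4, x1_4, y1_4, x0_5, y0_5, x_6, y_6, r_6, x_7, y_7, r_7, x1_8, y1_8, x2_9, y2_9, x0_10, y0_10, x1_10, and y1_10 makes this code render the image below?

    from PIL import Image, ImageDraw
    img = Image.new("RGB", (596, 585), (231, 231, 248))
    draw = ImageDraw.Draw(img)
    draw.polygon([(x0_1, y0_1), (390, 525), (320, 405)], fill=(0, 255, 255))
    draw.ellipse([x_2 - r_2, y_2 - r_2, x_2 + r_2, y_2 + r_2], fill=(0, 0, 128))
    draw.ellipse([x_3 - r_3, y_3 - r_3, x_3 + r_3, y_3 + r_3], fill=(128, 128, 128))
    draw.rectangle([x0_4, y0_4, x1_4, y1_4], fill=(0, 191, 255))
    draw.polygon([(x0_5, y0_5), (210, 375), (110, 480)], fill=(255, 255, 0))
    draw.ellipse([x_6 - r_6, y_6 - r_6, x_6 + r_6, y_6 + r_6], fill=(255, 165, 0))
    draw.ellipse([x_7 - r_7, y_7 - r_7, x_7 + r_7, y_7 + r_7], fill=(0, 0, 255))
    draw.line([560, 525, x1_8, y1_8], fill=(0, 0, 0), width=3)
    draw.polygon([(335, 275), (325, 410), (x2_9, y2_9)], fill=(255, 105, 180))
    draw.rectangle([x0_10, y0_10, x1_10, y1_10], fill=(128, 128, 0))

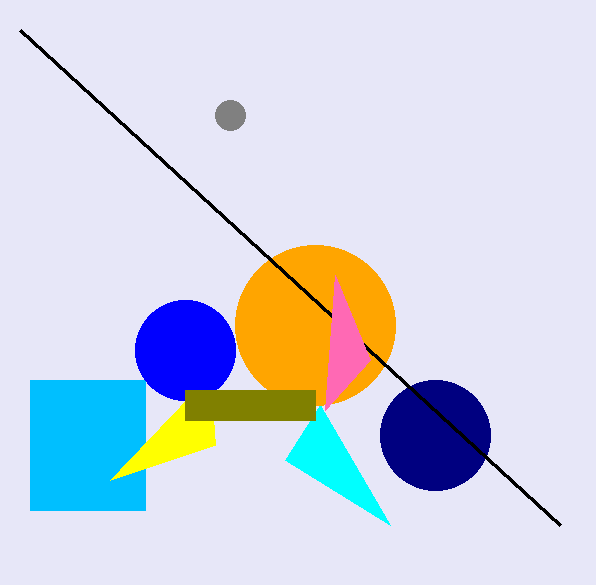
x0_1 = 285; y0_1 = 460; x_2 = 435; y_2 = 435; r_2 = 55; x_3 = 230; y_3 = 115; r_3 = 15; x0_4 = 30; y0_4 = 380; x1_4 = 145; y1_4 = 510; x0_5 = 215; y0_5 = 445; x_6 = 315; y_6 = 325; r_6 = 80; x_7 = 185; y_7 = 350; r_7 = 50; x1_8 = 20; y1_8 = 30; x2_9 = 370; y2_9 = 360; x0_10 = 185; y0_10 = 390; x1_10 = 315; y1_10 = 420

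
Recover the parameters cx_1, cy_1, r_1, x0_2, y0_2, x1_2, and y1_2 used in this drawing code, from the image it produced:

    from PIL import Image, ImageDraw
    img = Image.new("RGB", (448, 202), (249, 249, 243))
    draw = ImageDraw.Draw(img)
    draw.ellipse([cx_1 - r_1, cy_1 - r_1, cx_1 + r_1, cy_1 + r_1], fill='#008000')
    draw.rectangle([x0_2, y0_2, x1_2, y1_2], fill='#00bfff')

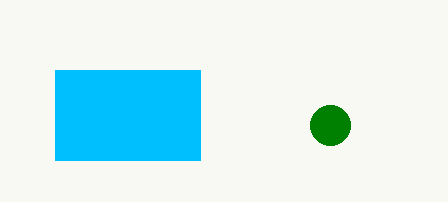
cx_1 = 330
cy_1 = 125
r_1 = 20
x0_2 = 55
y0_2 = 70
x1_2 = 200
y1_2 = 160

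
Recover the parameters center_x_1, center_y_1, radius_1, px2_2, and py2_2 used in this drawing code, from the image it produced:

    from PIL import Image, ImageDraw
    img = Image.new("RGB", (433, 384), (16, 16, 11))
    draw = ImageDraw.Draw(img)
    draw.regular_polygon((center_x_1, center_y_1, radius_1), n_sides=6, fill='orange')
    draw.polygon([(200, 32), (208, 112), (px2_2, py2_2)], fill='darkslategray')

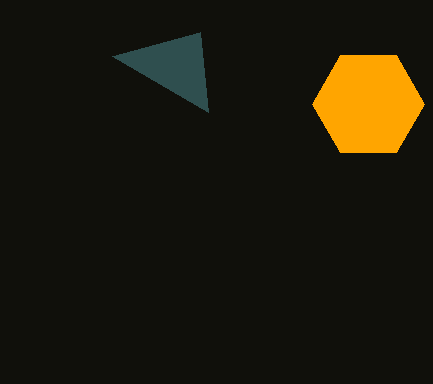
center_x_1 = 368; center_y_1 = 104; radius_1 = 56; px2_2 = 112; py2_2 = 56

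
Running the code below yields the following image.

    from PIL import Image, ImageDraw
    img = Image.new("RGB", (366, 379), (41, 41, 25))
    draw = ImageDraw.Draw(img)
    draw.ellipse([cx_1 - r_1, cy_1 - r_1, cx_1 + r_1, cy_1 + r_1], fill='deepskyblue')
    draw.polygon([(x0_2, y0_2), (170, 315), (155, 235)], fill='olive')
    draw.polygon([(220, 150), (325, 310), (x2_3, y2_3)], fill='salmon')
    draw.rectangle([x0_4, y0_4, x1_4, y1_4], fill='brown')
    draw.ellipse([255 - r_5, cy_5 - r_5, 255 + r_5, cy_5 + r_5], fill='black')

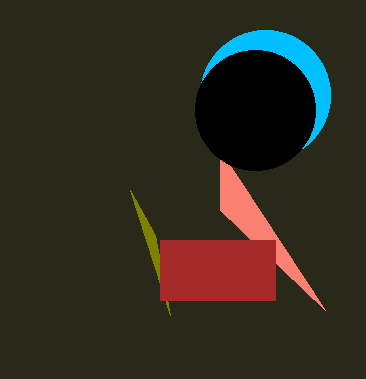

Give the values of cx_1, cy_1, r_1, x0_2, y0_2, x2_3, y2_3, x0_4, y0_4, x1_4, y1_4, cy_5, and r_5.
cx_1 = 265, cy_1 = 95, r_1 = 65, x0_2 = 130, y0_2 = 190, x2_3 = 220, y2_3 = 210, x0_4 = 160, y0_4 = 240, x1_4 = 275, y1_4 = 300, cy_5 = 110, r_5 = 60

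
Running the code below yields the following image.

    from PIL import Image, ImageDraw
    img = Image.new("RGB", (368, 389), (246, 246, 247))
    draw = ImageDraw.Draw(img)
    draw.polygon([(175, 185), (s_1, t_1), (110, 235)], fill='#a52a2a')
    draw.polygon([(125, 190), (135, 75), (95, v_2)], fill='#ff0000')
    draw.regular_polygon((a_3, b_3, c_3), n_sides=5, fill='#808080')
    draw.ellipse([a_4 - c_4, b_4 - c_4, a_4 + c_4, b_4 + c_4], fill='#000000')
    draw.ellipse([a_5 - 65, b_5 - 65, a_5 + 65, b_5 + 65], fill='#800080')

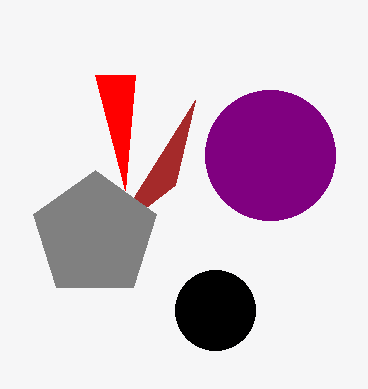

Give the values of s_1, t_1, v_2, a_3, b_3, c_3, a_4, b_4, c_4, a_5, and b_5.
s_1 = 195; t_1 = 100; v_2 = 75; a_3 = 95; b_3 = 235; c_3 = 65; a_4 = 215; b_4 = 310; c_4 = 40; a_5 = 270; b_5 = 155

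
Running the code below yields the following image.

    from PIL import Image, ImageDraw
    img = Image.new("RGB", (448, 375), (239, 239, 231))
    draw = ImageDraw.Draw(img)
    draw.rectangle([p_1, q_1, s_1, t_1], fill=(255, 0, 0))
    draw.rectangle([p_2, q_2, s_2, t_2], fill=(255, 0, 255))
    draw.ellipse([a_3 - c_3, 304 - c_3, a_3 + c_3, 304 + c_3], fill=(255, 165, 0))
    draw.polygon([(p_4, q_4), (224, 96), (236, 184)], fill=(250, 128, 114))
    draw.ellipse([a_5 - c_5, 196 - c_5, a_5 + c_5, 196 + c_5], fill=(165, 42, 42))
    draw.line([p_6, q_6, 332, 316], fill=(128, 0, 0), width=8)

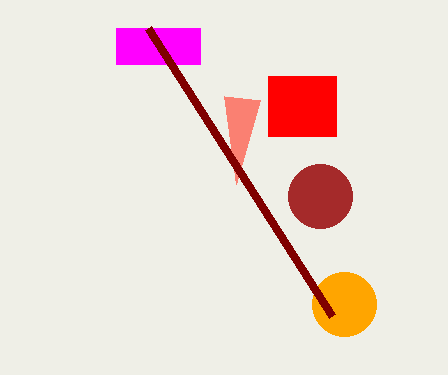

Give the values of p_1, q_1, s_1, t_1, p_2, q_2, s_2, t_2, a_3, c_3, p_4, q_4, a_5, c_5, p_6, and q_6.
p_1 = 268
q_1 = 76
s_1 = 336
t_1 = 136
p_2 = 116
q_2 = 28
s_2 = 200
t_2 = 64
a_3 = 344
c_3 = 32
p_4 = 260
q_4 = 100
a_5 = 320
c_5 = 32
p_6 = 148
q_6 = 28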